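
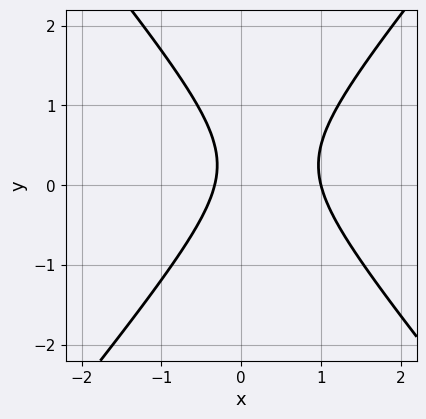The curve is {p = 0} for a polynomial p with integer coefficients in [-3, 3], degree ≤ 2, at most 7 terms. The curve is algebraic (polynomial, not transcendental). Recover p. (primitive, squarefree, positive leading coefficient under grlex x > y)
Degree: no degree-1 curve has this shape, so deg p = 2.
From the visible intercepts: it crosses the x-axis at the gridline x = 1; no y-intercept at any integer in the box.
Together with the visible shape, these determine p as stated.

3*x^2 - 2*y^2 - 2*x + y - 1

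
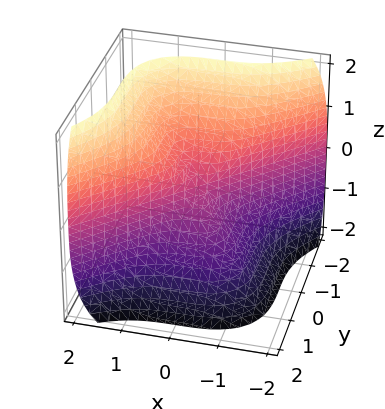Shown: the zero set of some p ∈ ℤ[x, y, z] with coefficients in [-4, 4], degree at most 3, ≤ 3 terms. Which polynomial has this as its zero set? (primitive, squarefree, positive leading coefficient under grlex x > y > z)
2*x^3 - 2*y^3 - z^3

First, degree: no degree-2 surface has this shape, so deg p = 3.
Next, checking where it meets the axes: it crosses the y-axis at the gridline y = 0; it meets the x-axis at x = 0 (among the integer gridlines).
Finally, matching integer coefficients to the picture gives p.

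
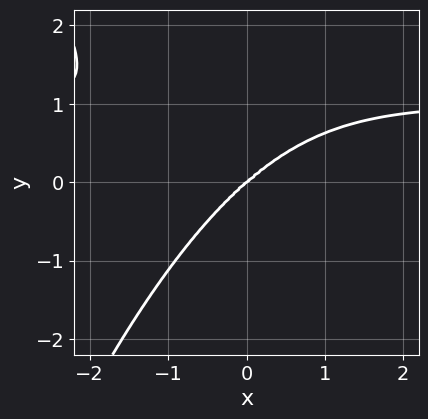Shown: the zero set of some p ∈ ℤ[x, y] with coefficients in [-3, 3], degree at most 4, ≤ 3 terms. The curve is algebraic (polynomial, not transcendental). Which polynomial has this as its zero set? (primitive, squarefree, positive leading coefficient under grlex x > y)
2*x^3*y - 2*x^3 + 3*y^3

First, degree: the shape is more complex than any degree-3 curve, so deg p = 4.
Then, observable constraints: one y-axis crossing is at y = 0; one x-axis crossing is at x = 0.
Finally, matching integer coefficients to the picture gives p.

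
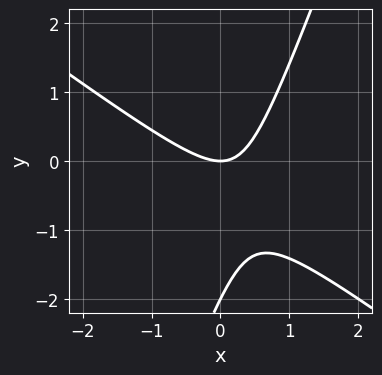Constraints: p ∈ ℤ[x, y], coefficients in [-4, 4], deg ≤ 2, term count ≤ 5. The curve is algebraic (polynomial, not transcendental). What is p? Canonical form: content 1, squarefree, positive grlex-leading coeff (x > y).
2*x^2 + 2*x*y - y^2 - 2*y

1. deg p = 2.
2. From the visible intercepts: it crosses the x-axis at the gridline x = 0; the y-axis gridline crossings are at y ∈ {-2, 0}.
3. Matching integer coefficients to the picture gives p.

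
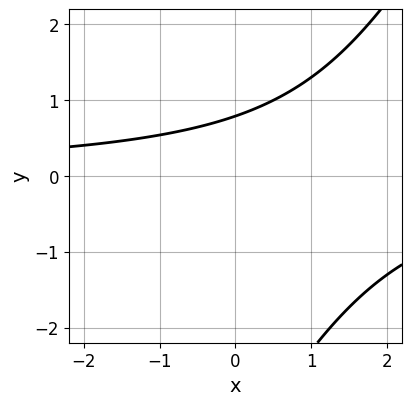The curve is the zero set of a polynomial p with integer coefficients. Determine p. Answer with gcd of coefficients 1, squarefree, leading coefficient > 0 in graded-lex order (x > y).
2*x*y - y^2 - 3*y + 3

1. Degree: no degree-1 curve has this shape, so deg p = 2.
2. Reading off the gridlines: it misses every integer gridline on the x-axis.
3. Assembling these constraints gives the stated polynomial.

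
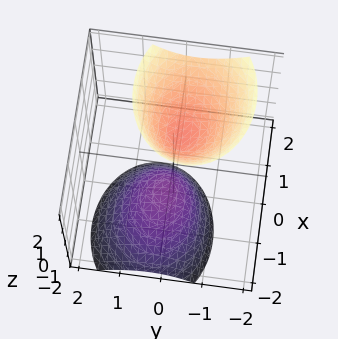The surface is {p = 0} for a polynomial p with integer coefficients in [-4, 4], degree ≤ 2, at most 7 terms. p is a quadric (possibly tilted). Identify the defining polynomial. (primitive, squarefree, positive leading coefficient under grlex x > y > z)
1. I count 2 distinct pieces.
2. Degree: a generic line meets the surface in up to 2 points, so deg p = 2.
3. Against the integer gridlines: the z-axis gridline crossings are at z ∈ {-1, 1}; no x-intercept at any integer in the box; no y-intercept at any integer in the box.
4. Together with the visible shape, these determine p as stated.

2*x^2 - 2*x*z + 3*y^2 + y*z - z^2 + 1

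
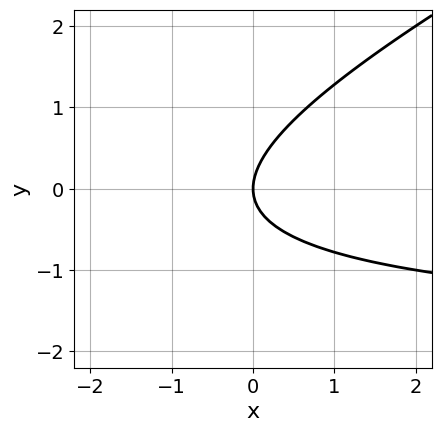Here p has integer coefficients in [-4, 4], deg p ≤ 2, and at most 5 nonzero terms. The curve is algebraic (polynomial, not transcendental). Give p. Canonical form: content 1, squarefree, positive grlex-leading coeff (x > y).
1. Degree: a generic line meets the curve in up to 2 points, so deg p = 2.
2. From the axis intercepts and sections: one y-axis crossing is at y = 0; it meets the x-axis at x = 0 (among the integer gridlines).
3. Together with the visible shape, these determine p as stated.

x*y - 2*y^2 + 2*x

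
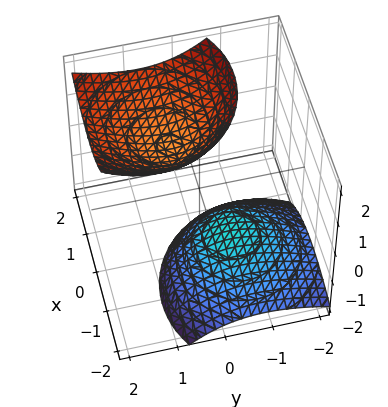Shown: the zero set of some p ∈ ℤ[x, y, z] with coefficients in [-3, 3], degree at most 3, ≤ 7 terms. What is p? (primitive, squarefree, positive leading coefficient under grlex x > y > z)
(a) I count 2 distinct pieces. They look like related sheets of one shape, so recover p as a whole.
(b) The degree is 2 — no degree-1 surface has this shape.
(c) From the axis intercepts and sections: no x-intercept at any integer in the box; the surface avoids every integer y-axis point in the box.
(d) Fitting integer coefficients to these (and the overall shape) gives p.

3*x^2 - 3*x*z + 3*y^2 - 3*y*z - 2*z^2 + 3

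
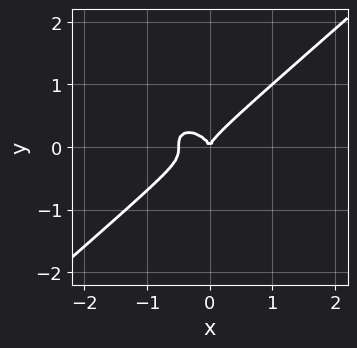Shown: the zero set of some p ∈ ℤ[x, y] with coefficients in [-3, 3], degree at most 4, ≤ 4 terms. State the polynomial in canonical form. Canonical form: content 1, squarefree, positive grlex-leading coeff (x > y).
(a) Degree: a generic line meets the curve in up to 3 points, so deg p = 3.
(b) Reading off the gridlines: it crosses the x-axis at the gridline x = 0; it meets the y-axis at y = 0 (among the integer gridlines).
(c) These observations pin down the coefficients.

2*x^3 - 3*y^3 + x^2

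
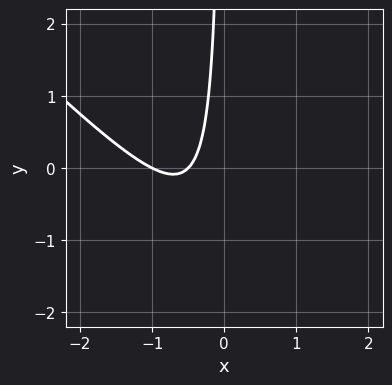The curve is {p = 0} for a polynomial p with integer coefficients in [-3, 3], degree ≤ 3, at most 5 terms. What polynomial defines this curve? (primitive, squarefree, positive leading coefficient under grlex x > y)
2*x^2 + 2*x*y + 3*x + 1

First, the degree is 2 — no degree-1 curve has this shape.
Then, observable constraints: it meets the x-axis at x = -1 (among the integer gridlines); no y-intercept at any integer in the box.
Finally, solving for integer coefficients yields p as stated.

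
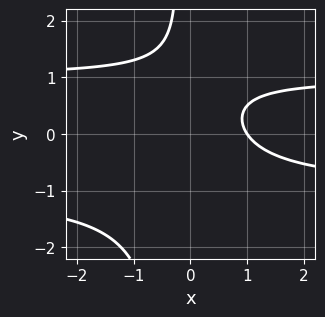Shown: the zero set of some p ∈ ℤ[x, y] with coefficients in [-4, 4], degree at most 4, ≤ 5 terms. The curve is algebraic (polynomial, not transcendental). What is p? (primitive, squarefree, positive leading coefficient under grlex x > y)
3*x*y^2 + y^2 - 3*x - 2*y + 3

1. The degree is 3 — a generic line meets the curve in up to 3 points.
2. Against the integer gridlines: it misses every integer gridline on the y-axis; it crosses the x-axis at the gridline x = 1.
3. Putting this together gives p.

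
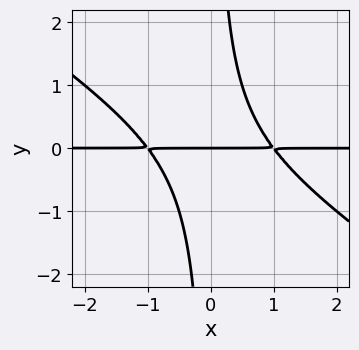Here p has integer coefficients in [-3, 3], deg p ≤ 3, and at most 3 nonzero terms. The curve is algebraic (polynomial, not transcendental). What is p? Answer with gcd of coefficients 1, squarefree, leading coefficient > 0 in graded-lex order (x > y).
2*x^2*y + 3*x*y^2 - 2*y

First, degree: no degree-2 curve has this shape, so deg p = 3.
Next, reading off the gridlines: one y-axis crossing is at y = 0; every point of the x-axis in the box is on the curve.
Finally, solving for integer coefficients yields p as stated.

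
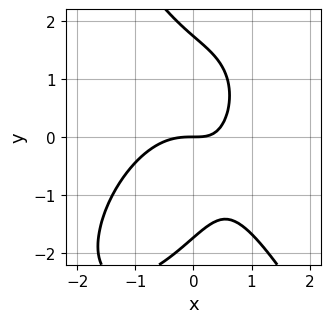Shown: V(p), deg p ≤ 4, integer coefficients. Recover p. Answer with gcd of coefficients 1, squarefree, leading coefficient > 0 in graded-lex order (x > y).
1. Degree: a generic line meets the curve in up to 3 points, so deg p = 3.
2. Checking where it meets the axes: one y-axis crossing is at y = 0; it meets the x-axis at x = 0 (among the integer gridlines).
3. Together with the visible shape, these determine p as stated.

3*x^3 - x^2*y + y^3 + 3*x*y - 3*y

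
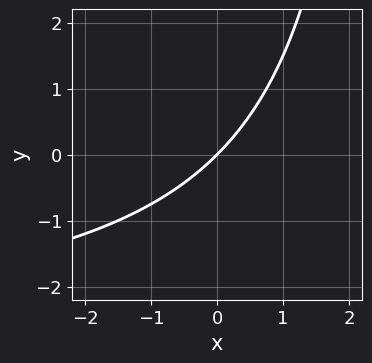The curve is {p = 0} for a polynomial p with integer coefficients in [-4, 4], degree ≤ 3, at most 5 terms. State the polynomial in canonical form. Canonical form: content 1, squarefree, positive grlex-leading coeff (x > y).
First, the degree is 2 — no degree-1 curve has this shape.
Next, observable constraints: it meets the y-axis at y = 0 (among the integer gridlines); it crosses the x-axis at the gridline x = 0.
Finally, solving for integer coefficients yields p as stated.

x*y + 3*x - 3*y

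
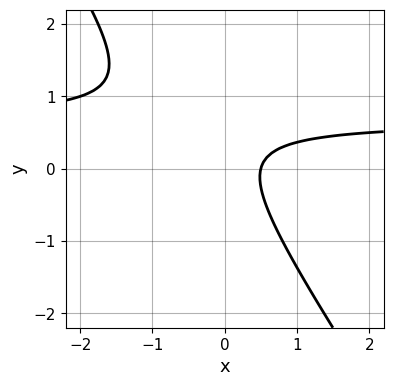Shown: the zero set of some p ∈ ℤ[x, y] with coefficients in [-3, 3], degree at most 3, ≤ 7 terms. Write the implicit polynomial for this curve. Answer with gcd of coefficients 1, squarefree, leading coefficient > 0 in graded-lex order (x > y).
3*x*y + 2*y^2 - 2*x - y + 1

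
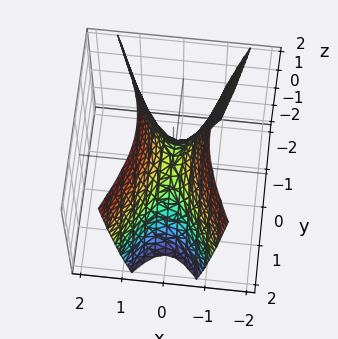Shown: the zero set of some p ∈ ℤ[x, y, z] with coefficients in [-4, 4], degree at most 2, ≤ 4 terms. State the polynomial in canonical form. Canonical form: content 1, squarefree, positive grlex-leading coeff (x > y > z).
3*x^2 - y^2 - z

(a) Degree: a hyperbolic paraboloid; a quadric, so deg p = 2.
(b) Symmetries: the x ↦ −x reflection is a symmetry, so x appears only in even powers; it's symmetric under y → −y, forcing even powers of y.
(c) Checking where it meets the axes: one y-axis crossing is at y = 0; it meets the z-axis at z = 0 (among the integer gridlines); it meets the x-axis at x = 0 (among the integer gridlines).
(d) Matching integer coefficients to the picture gives p.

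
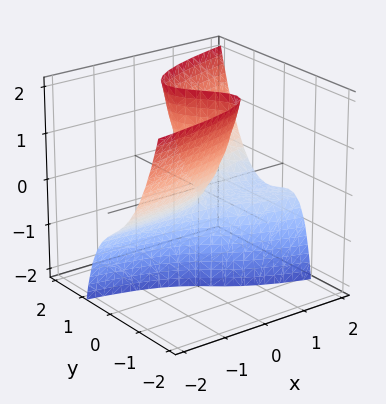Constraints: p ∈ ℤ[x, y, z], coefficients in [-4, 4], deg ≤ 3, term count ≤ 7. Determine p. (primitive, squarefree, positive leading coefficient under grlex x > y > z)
(a) Degree: the shape is more complex than any degree-2 surface, so deg p = 3.
(b) From the axis intercepts and sections: one x-axis crossing is at x = 0; it meets the y-axis at y = 0 (among the integer gridlines); the visible z-axis segment lies entirely on the surface.
(c) These observations pin down the coefficients.

3*y^3 - x*y - 2*x*z - 2*y*z - x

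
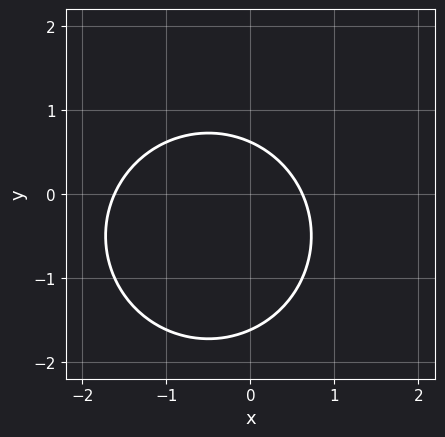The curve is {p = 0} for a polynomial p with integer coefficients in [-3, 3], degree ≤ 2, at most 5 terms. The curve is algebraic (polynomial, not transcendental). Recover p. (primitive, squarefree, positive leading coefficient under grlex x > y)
deg p = 2. The shape is more complex than any degree-1 curve.
The integer polynomial consistent with all of this is the stated p.

x^2 + y^2 + x + y - 1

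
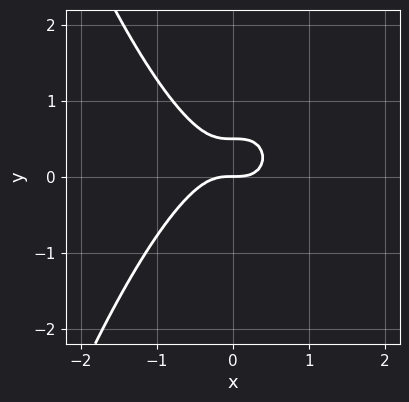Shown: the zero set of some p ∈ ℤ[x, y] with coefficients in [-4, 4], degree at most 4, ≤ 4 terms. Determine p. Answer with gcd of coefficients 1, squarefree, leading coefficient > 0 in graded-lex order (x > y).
2*x^3 + 2*y^2 - y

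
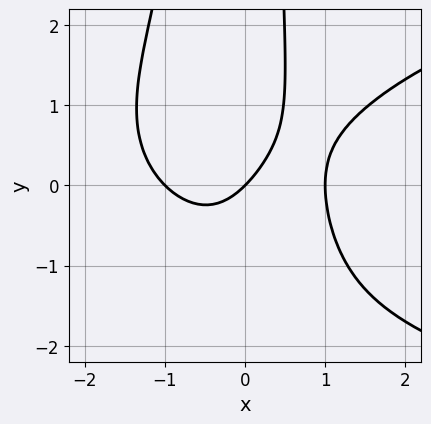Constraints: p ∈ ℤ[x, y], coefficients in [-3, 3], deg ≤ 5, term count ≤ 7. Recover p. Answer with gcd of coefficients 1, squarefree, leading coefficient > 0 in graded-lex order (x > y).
First, the degree is 4 — no degree-3 curve has this shape.
Then, against the integer gridlines: the x-axis gridline crossings are at x ∈ {-1, 0, 1}; it crosses the y-axis at the gridline y = 0.
Finally, the integer polynomial consistent with all of this is the stated p.

2*x^2*y^2 - 3*x^3 + 3*x*y + 3*x - 3*y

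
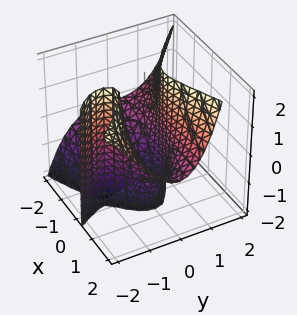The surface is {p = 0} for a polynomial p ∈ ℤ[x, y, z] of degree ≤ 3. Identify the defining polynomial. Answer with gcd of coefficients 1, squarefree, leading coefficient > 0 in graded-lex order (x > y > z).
(a) deg p = 3. A generic line meets the surface in up to 3 points.
(b) Checking where it meets the axes: it misses every integer gridline on the x-axis; it misses every integer gridline on the z-axis; one y-axis crossing is at y = -1.
(c) Assembling these constraints gives the stated polynomial.

x^2*z - x*y^2 - y^3 - 2*y^2 + 1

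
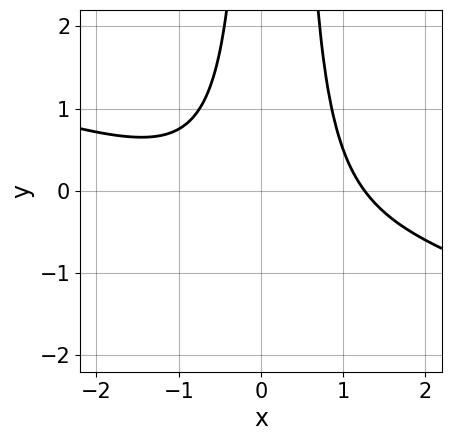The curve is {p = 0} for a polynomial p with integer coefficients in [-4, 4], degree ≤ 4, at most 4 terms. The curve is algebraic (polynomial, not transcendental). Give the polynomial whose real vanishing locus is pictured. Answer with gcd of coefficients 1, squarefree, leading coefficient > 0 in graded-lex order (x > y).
x^3 + 3*x^2*y - x*y - 2

Degree: a generic line meets the curve in up to 3 points, so deg p = 3.
Reading off the gridlines: no y-intercept at any integer in the box.
Assembling these constraints gives the stated polynomial.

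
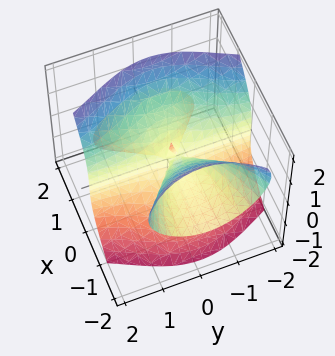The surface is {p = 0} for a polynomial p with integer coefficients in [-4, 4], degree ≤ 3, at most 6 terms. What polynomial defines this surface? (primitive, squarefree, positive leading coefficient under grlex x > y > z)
(a) The degree is 3 — the shape is more complex than any degree-2 surface.
(b) From the visible intercepts: one z-axis crossing is at z = 0; every point of the x-axis in the box is on the surface.
(c) Putting this together gives p. Check: (0, 1, 0) on the y-axis lies on the surface, and p(0, 1, 0) = 0. ✓

3*x^2*z + 3*x*y^2 - 2*z^3 + x*y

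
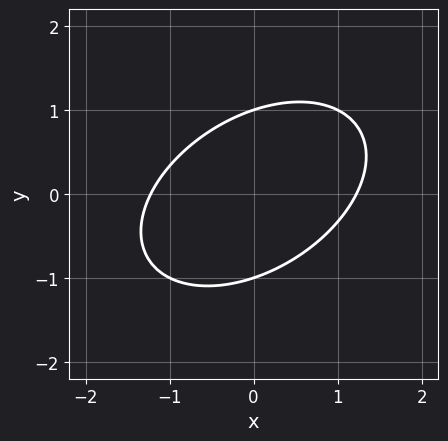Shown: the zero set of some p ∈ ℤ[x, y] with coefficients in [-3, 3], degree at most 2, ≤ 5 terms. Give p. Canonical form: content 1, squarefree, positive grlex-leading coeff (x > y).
(a) deg p = 2. The shape is more complex than any degree-1 curve.
(b) Reading off the gridlines: the y-axis gridline crossings are at y ∈ {-1, 1}.
(c) Assembling these constraints gives the stated polynomial.

2*x^2 - 2*x*y + 3*y^2 - 3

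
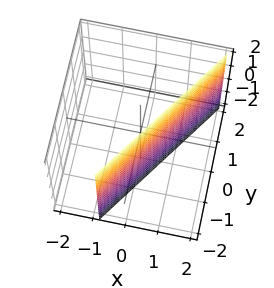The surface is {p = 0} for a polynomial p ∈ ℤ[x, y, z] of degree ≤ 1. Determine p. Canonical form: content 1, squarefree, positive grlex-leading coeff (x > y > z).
3*x - 2*y - 2

(a) The degree is 1 — every cross-section is a straight line — this is a plane.
(b) From the axis intercepts and sections: one y-axis crossing is at y = -1; it misses every integer gridline on the z-axis.
(c) Putting this together gives p.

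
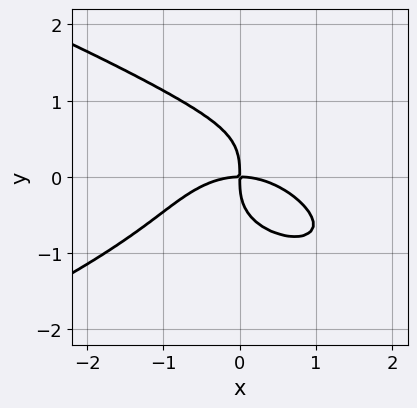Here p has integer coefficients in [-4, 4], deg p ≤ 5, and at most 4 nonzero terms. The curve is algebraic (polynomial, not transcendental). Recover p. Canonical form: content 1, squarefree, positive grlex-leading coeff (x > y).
2*y^4 + x^3 + 2*x*y

(a) The degree is 4 — no degree-3 curve has this shape.
(b) Reading off the gridlines: it meets the y-axis at y = 0 (among the integer gridlines); one x-axis crossing is at x = 0.
(c) Matching integer coefficients to the picture gives p.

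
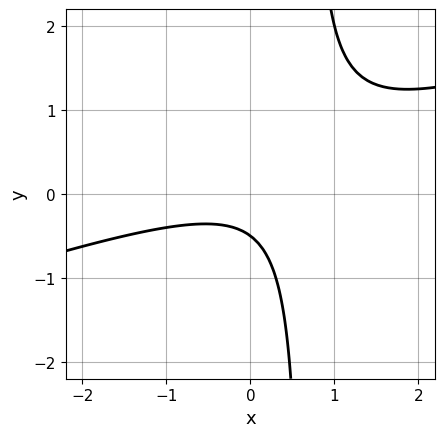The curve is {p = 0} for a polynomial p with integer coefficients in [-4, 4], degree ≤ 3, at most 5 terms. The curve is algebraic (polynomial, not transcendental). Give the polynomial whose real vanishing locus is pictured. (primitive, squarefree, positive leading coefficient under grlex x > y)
(a) Degree: a generic line meets the curve in up to 2 points, so deg p = 2.
(b) Observable constraints: it misses every integer gridline on the x-axis.
(c) Matching integer coefficients to the picture gives p.

x^2 - 3*x*y + 2*y + 1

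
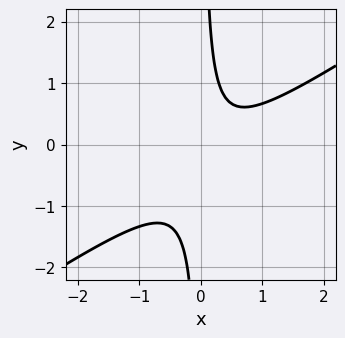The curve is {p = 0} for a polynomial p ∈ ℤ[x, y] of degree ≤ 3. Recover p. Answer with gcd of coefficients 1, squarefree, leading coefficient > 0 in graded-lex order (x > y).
1. deg p = 2. A generic line meets the curve in up to 2 points.
2. From the axis intercepts and sections: it misses every integer gridline on the y-axis; it misses every integer gridline on the x-axis.
3. Assembling these constraints gives the stated polynomial.

2*x^2 - 3*x*y - x + 1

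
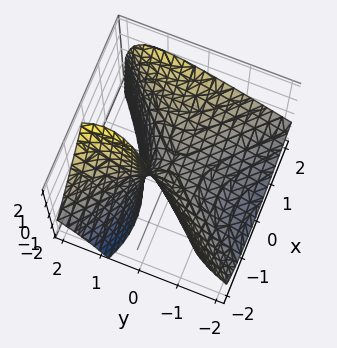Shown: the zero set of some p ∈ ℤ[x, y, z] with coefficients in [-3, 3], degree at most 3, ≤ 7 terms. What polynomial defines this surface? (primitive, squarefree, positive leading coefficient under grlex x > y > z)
2*x^2 - 2*x*z - 2*y^2 + 3*y*z - 3*z

First, deg p = 2. No degree-1 surface has this shape.
Next, observable constraints: it meets the y-axis at y = 0 (among the integer gridlines); it crosses the x-axis at the gridline x = 0.
Finally, these observations pin down the coefficients.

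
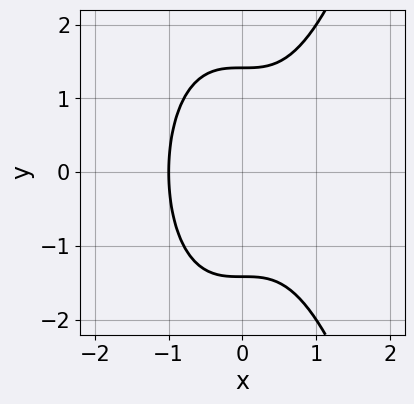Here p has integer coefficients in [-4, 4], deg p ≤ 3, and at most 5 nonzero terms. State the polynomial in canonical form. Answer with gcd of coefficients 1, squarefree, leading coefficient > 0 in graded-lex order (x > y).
(a) The degree is 3 — no degree-2 curve has this shape.
(b) Symmetries: it's symmetric under y → −y, forcing even powers of y.
(c) Against the integer gridlines: one x-axis crossing is at x = -1.
(d) These observations pin down the coefficients.

2*x^3 - y^2 + 2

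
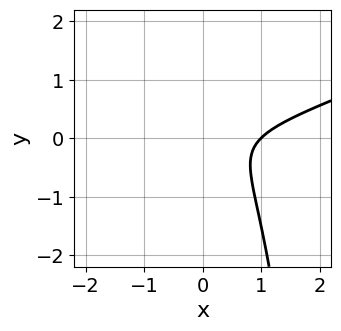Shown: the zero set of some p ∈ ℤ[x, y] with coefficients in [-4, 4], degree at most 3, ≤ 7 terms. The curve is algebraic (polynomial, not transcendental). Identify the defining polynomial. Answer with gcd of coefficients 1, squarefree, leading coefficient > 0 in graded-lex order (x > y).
First, degree: a generic line meets the curve in up to 3 points, so deg p = 3.
Next, reading off the gridlines: the curve avoids every integer y-axis point in the box; it meets the x-axis at x = 1 (among the integer gridlines).
Finally, these observations pin down the coefficients.

x^3 - 3*x^2*y + x*y^2 - 3*y^2 - 1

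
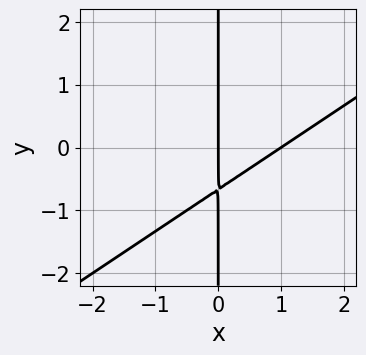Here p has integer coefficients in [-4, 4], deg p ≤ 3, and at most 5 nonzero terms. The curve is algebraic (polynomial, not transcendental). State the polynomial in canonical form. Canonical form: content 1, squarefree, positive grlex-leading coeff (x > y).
2*x^2 - 3*x*y - 2*x

1. The degree is 2 — no degree-1 curve has this shape.
2. From the axis intercepts and sections: the visible y-axis segment lies entirely on the curve; among the integer gridlines, it crosses the x-axis at x ∈ {0, 1}.
3. Putting this together gives p.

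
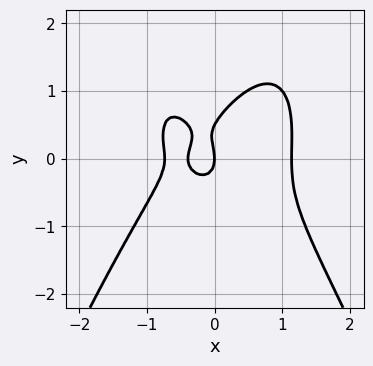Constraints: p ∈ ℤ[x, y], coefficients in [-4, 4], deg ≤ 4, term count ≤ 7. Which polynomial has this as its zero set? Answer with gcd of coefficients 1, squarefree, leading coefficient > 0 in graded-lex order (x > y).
3*x^4 + 2*y^3 - 3*x^2 - y^2 - x

(a) Degree: a generic line meets the curve in up to 4 points, so deg p = 4.
(b) Observable constraints: one x-axis crossing is at x = 0; it meets the y-axis at y = 0 (among the integer gridlines).
(c) Fitting integer coefficients to these (and the overall shape) gives p.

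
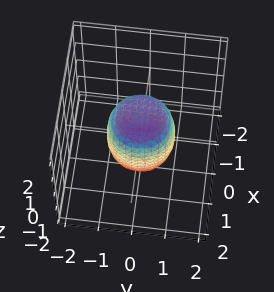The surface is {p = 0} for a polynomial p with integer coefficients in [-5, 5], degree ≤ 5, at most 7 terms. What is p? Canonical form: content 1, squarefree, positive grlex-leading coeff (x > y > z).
2*x^4 + 4*x^2*y^2 + 2*y^4 - x^2 - y^2 + z^2 - 1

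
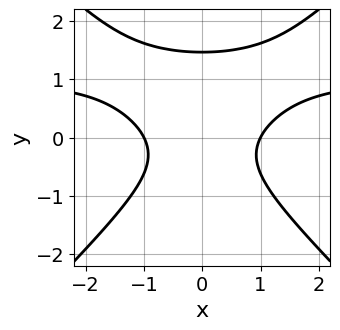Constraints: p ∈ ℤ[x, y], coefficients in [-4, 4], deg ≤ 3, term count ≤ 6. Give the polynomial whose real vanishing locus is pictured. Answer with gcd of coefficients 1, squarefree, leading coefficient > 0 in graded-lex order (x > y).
x^2*y - y^3 - x^2 + y^2 + 1

1. The degree is 3 — a generic line meets the curve in up to 3 points.
2. Symmetries: it's symmetric under x → −x, forcing even powers of x.
3. Observable constraints: among the integer gridlines, it crosses the x-axis at x ∈ {-1, 1}.
4. Matching integer coefficients to the picture gives p.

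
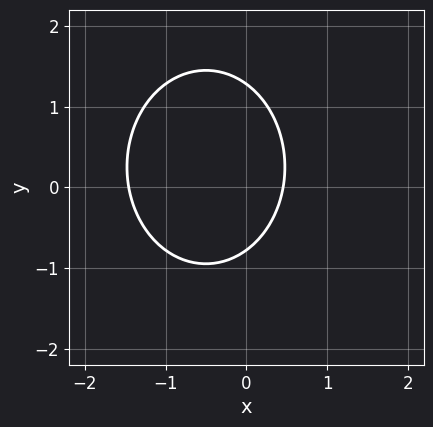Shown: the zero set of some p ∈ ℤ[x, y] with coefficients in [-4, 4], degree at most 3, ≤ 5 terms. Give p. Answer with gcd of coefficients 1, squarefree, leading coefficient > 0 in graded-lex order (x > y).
1. Degree: no degree-1 curve has this shape, so deg p = 2.
2. The integer polynomial consistent with all of this is the stated p.

3*x^2 + 2*y^2 + 3*x - y - 2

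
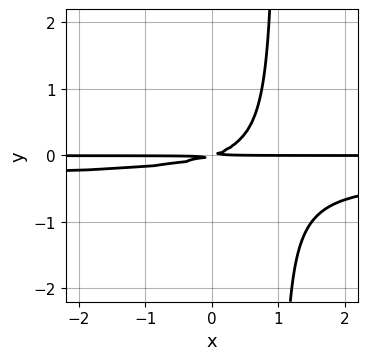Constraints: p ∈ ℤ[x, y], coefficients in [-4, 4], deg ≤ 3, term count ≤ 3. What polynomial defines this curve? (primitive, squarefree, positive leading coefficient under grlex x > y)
Degree: no degree-2 curve has this shape, so deg p = 3.
From the visible intercepts: the visible x-axis segment lies entirely on the curve.
Fitting integer coefficients to these (and the overall shape) gives p.

3*x*y^2 + x*y - 3*y^2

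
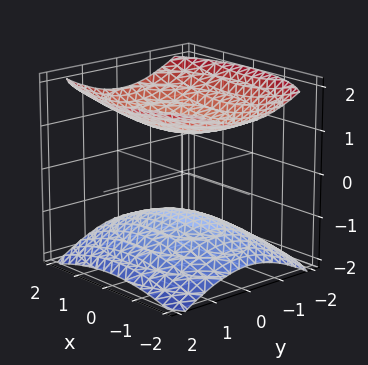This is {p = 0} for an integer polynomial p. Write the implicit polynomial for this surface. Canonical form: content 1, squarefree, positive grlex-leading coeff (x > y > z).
The picture has 2 separate pieces.
deg p = 2.
Symmetries: mirror symmetry z ↦ −z ⇒ only even powers of z; mirror symmetry y ↦ −y ⇒ only even powers of y; the x ↦ −x reflection is a symmetry, so x appears only in even powers.
Checking where it meets the axes: no x-intercept at any integer in the box; the z-axis gridline crossings are at z ∈ {-1, 1}; no y-intercept at any integer in the box.
Solving for integer coefficients yields p as stated.

x^2 + 2*y^2 - 3*z^2 + 3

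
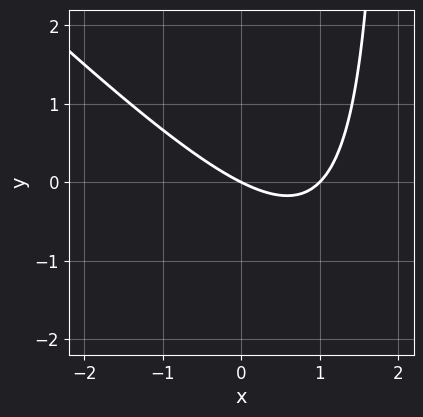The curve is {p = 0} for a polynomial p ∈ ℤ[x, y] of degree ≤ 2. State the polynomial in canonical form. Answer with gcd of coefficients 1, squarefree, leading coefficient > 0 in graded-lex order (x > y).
(a) Degree: a generic line meets the curve in up to 2 points, so deg p = 2.
(b) From the visible intercepts: it meets the y-axis at y = 0 (among the integer gridlines); among the integer gridlines, it crosses the x-axis at x ∈ {0, 1}.
(c) Putting this together gives p.

x^2 + x*y - x - 2*y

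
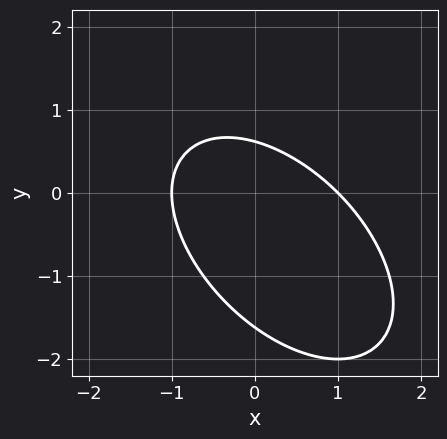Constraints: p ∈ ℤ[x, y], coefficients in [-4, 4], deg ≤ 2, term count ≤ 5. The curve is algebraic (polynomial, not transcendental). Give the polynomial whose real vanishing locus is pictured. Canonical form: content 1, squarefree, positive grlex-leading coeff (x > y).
1. deg p = 2.
2. Observable constraints: among the integer gridlines, it crosses the x-axis at x ∈ {-1, 1}.
3. Together with the visible shape, these determine p as stated.

x^2 + x*y + y^2 + y - 1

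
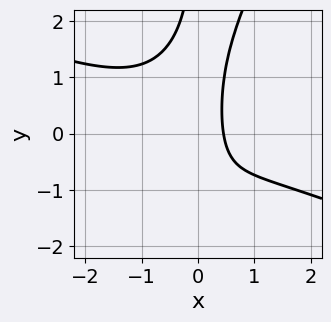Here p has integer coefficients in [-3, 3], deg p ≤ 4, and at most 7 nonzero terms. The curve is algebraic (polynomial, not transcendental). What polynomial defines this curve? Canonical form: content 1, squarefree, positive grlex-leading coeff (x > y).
deg p = 3.
Reading off the gridlines: the curve avoids every integer y-axis point in the box.
These observations pin down the coefficients.

x^3 + 2*x^2*y - x*y^2 + 2*x - 1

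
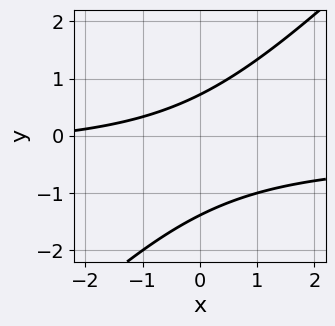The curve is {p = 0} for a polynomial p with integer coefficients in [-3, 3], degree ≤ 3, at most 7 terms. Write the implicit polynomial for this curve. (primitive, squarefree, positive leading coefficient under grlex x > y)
Degree: no degree-1 curve has this shape, so deg p = 2.
Against the integer gridlines: no x-intercept at any integer in the box.
Assembling these constraints gives the stated polynomial.

3*x*y - 3*y^2 + x - 2*y + 3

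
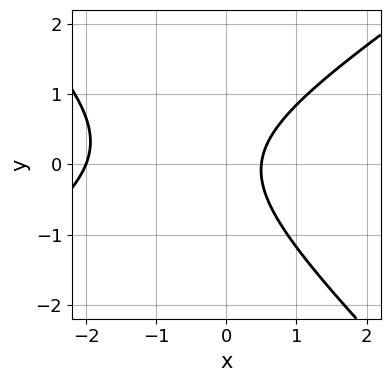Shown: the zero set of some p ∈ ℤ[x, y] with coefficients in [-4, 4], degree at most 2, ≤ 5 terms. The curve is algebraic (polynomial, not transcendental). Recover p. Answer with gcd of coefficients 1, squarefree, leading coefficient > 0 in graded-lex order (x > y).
2*x^2 - x*y - 3*y^2 + 3*x - 2

(a) Degree: the shape is more complex than any degree-1 curve, so deg p = 2.
(b) Against the integer gridlines: one x-axis crossing is at x = -2; no y-intercept at any integer in the box.
(c) Assembling these constraints gives the stated polynomial.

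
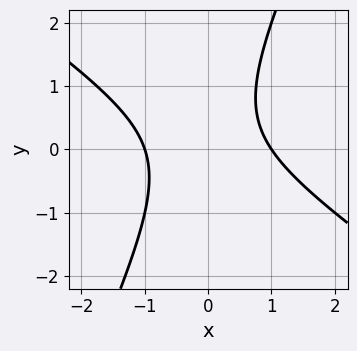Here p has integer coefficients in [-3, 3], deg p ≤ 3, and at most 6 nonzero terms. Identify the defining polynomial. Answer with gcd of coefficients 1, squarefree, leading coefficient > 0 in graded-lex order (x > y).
The degree is 2 — no degree-1 curve has this shape.
Observable constraints: the x-axis gridline crossings are at x ∈ {-1, 1}; it misses every integer gridline on the y-axis.
Assembling these constraints gives the stated polynomial.

3*x^2 + 3*x*y - 2*y^2 + y - 3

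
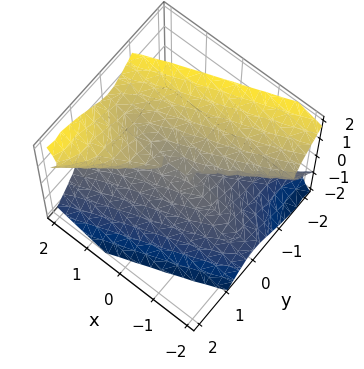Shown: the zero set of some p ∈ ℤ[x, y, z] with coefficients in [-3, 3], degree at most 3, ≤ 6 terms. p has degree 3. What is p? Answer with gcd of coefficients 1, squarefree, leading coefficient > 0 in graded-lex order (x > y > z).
2*x*y^2 + 2*x*z^2 - 3*y^3 + 2*y^2*z - 3*z^3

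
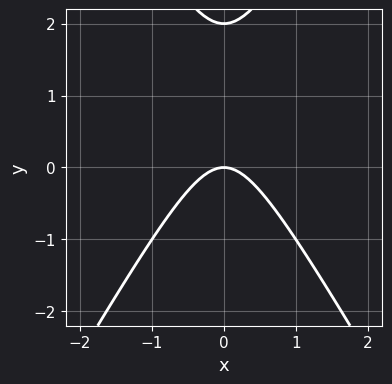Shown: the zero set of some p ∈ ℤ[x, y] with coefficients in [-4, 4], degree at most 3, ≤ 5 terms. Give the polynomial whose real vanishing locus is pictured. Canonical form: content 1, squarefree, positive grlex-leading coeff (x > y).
First, the degree is 2 — the shape is more complex than any degree-1 curve.
Then, symmetries: mirror symmetry x ↦ −x ⇒ only even powers of x.
Next, observable constraints: one x-axis crossing is at x = 0; among the integer gridlines, it crosses the y-axis at y ∈ {0, 2}.
Finally, matching integer coefficients to the picture gives p.

3*x^2 - y^2 + 2*y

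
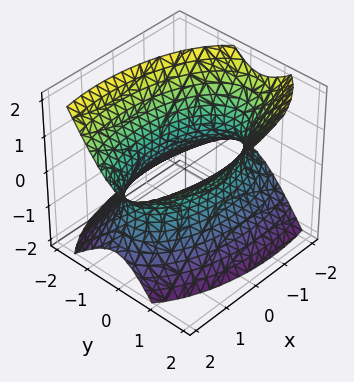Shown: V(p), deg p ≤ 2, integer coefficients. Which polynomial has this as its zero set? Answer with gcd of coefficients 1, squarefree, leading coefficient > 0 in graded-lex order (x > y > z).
x^2 - x*z + 3*y^2 - y*z - 2*z^2 - 3

First, the degree is 2 — no degree-1 surface has this shape.
Next, reading off the gridlines: it misses every integer gridline on the z-axis; among the integer gridlines, it crosses the y-axis at y ∈ {-1, 1}.
Finally, putting this together gives p.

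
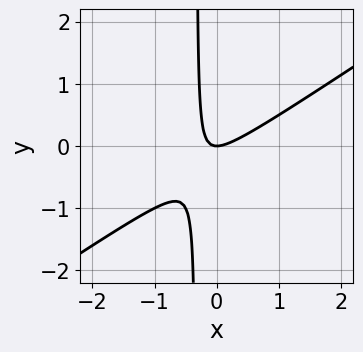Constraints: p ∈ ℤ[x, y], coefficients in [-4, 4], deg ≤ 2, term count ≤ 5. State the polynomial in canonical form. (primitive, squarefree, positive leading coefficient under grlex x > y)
deg p = 2. No degree-1 curve has this shape.
Checking where it meets the axes: it meets the x-axis at x = 0 (among the integer gridlines); one y-axis crossing is at y = 0.
These observations pin down the coefficients.

2*x^2 - 3*x*y - y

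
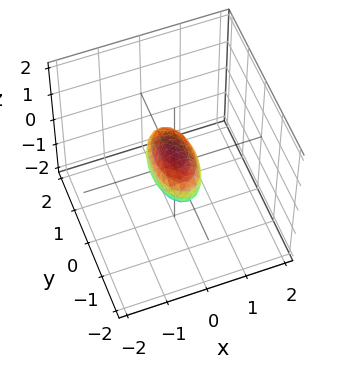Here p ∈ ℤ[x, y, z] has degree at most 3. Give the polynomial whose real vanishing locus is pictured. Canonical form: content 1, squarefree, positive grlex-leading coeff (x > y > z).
3*x^2 + y^2 + 2*z^2 - 1

Degree: a closed, bounded, convex surface; a quadric, so deg p = 2.
Symmetries: the y ↦ −y reflection is a symmetry, so y appears only in even powers; the z ↦ −z reflection is a symmetry, so z appears only in even powers; mirror symmetry x ↦ −x ⇒ only even powers of x.
Checking where it meets the axes: the y-axis gridline crossings are at y ∈ {-1, 1}.
The integer polynomial consistent with all of this is the stated p.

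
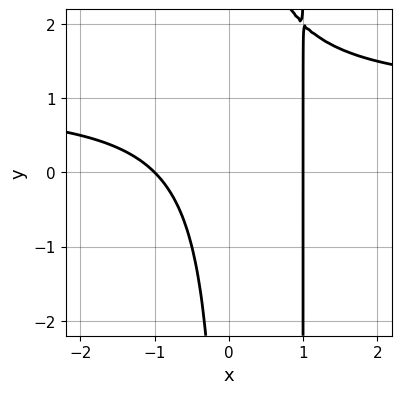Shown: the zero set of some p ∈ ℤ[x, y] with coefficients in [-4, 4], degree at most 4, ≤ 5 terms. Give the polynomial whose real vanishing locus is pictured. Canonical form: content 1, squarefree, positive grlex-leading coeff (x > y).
x^2*y - x^2 - x*y + 1

(a) The degree is 3 — the shape is more complex than any degree-2 curve.
(b) From the axis intercepts and sections: among the integer gridlines, it crosses the x-axis at x ∈ {-1, 1}; the curve avoids every integer y-axis point in the box.
(c) Matching integer coefficients to the picture gives p.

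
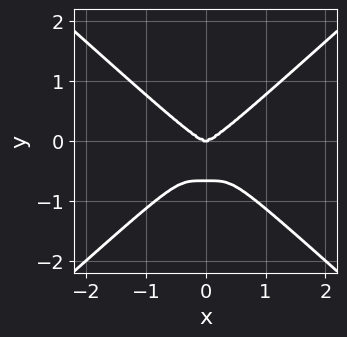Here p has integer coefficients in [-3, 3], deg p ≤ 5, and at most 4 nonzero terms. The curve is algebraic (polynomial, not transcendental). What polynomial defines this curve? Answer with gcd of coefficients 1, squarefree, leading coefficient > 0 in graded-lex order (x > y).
deg p = 4. A generic line meets the curve in up to 4 points.
Symmetries: the x ↦ −x reflection is a symmetry, so x appears only in even powers.
Against the integer gridlines: one x-axis crossing is at x = 0; it meets the y-axis at y = 0 (among the integer gridlines).
The integer polynomial consistent with all of this is the stated p.

2*x^4 - 3*y^4 - 2*y^3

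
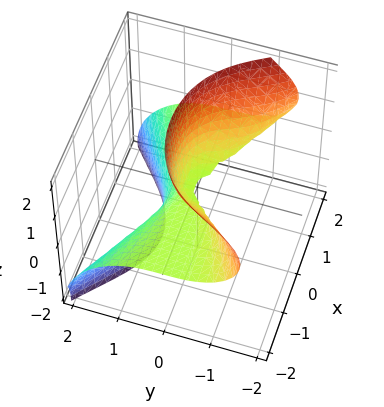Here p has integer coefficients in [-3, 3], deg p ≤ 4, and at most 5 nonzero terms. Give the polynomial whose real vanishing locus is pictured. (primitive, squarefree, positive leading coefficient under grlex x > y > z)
2*x^2*z + 2*y^3 + 2*y^2*z + 3*y*z^2 - 2*z^2

1. The degree is 3 — the shape is more complex than any degree-2 surface.
2. From the axis intercepts and sections: the visible x-axis segment lies entirely on the surface; it crosses the z-axis at the gridline z = 0; one y-axis crossing is at y = 0.
3. These observations pin down the coefficients.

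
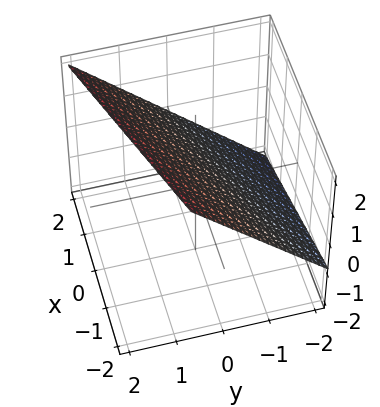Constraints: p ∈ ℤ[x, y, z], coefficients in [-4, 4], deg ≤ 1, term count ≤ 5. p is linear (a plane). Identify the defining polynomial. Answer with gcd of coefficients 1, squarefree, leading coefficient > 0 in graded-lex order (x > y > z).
x - 3*y + 3*z - 2

Degree: the surface is flat (a plane), so deg p = 1.
Against the integer gridlines: it meets the x-axis at x = 2 (among the integer gridlines).
Matching integer coefficients to the picture gives p.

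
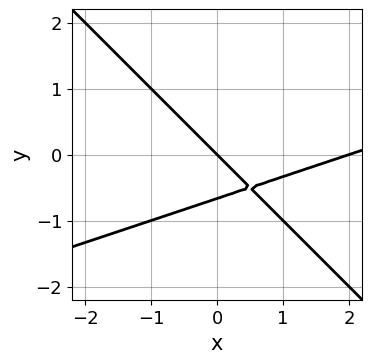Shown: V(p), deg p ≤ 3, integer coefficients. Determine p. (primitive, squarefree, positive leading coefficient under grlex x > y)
x^2 - 2*x*y - 3*y^2 - 2*x - 2*y

(a) deg p = 2.
(b) From the axis intercepts and sections: it crosses the y-axis at the gridline y = 0; among the integer gridlines, it crosses the x-axis at x ∈ {0, 2}.
(c) Assembling these constraints gives the stated polynomial.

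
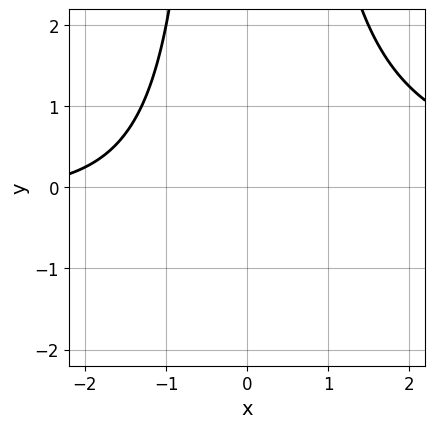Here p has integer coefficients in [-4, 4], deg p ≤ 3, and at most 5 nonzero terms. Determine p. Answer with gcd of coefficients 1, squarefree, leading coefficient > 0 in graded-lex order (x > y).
x^2*y - x - 3

deg p = 3. The shape is more complex than any degree-2 curve.
From the axis intercepts and sections: the curve avoids every integer x-axis point in the box; the curve avoids every integer y-axis point in the box.
Putting this together gives p.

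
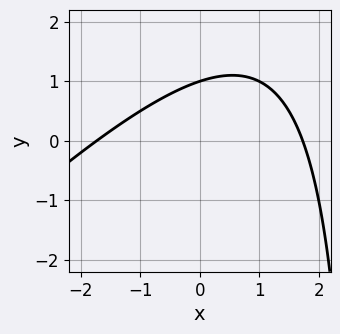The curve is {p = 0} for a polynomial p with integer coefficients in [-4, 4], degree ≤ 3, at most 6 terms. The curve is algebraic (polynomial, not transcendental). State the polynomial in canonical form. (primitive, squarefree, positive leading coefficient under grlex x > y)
deg p = 2. No degree-1 curve has this shape.
Observable constraints: one y-axis crossing is at y = 1.
Fitting integer coefficients to these (and the overall shape) gives p.

x^2 - x*y + 3*y - 3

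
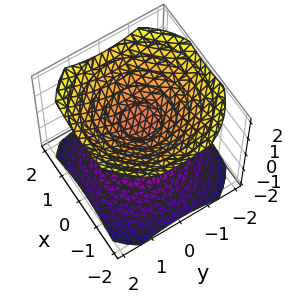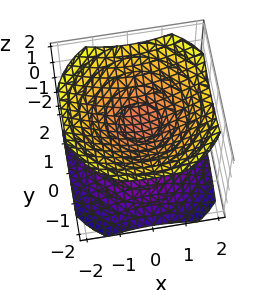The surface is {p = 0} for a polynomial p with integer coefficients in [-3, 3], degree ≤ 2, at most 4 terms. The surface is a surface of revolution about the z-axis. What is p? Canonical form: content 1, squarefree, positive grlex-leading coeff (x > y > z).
I count 2 distinct pieces.
deg p = 2.
Symmetry: the surface is invariant under rotation about z: p = q(x² + y², z).
Checking where it meets the axes: the surface avoids every integer y-axis point in the box; no x-intercept at any integer in the box; a circular section at z = 1 has radius exactly 1.
Solving for integer coefficients yields p as stated.

2*x^2 + 2*y^2 - 3*z^2 + 1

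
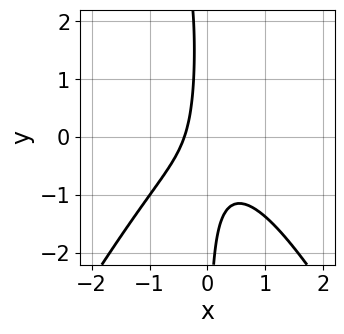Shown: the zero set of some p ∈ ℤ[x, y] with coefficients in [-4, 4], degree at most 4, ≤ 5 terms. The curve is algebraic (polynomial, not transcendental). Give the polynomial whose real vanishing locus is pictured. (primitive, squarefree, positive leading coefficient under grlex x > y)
First, deg p = 3.
Next, observable constraints: the curve avoids every integer y-axis point in the box.
Finally, together with the visible shape, these determine p as stated.

3*x^3 - x*y^2 + 3*x*y + 2*x + 1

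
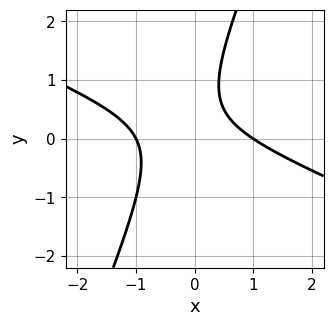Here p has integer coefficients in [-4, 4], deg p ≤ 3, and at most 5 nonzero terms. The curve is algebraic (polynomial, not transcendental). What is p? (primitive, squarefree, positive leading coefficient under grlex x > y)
x^2 + 2*x*y - y^2 + y - 1

deg p = 2. The shape is more complex than any degree-1 curve.
From the visible intercepts: no y-intercept at any integer in the box; the x-axis gridline crossings are at x ∈ {-1, 1}.
Fitting integer coefficients to these (and the overall shape) gives p.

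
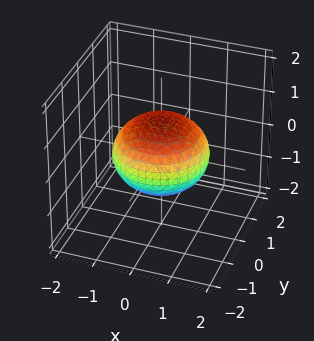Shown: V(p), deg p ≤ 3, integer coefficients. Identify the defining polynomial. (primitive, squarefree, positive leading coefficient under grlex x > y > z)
Degree: the shape is more complex than any degree-1 surface, so deg p = 2.
Symmetries: rotational symmetry about the z-axis ⇒ p depends on x, y only through x² + y².
Checking where it meets the axes: a circular section at z = 0 has radius between 1 and 2; the z-axis gridline crossings are at z ∈ {-1, 1}.
Fitting integer coefficients to these (and the overall shape) gives p.

2*x^2 + 2*y^2 + 3*z^2 - 3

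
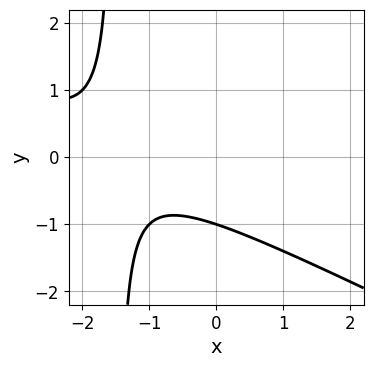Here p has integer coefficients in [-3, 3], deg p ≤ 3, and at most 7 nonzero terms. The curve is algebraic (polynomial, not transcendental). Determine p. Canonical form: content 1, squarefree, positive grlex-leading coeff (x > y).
x^2 + 2*x*y + 3*x + 3*y + 3

The degree is 2 — no degree-1 curve has this shape.
Checking where it meets the axes: no x-intercept at any integer in the box; one y-axis crossing is at y = -1.
These observations pin down the coefficients.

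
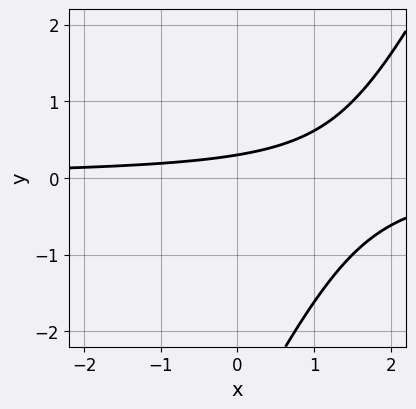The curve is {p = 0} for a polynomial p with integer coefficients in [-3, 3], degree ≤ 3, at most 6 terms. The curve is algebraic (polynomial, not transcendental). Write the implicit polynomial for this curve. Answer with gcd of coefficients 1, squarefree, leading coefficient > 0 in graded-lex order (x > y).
(a) Degree: a generic line meets the curve in up to 2 points, so deg p = 2.
(b) Checking where it meets the axes: no x-intercept at any integer in the box.
(c) Together with the visible shape, these determine p as stated.

2*x*y - y^2 - 3*y + 1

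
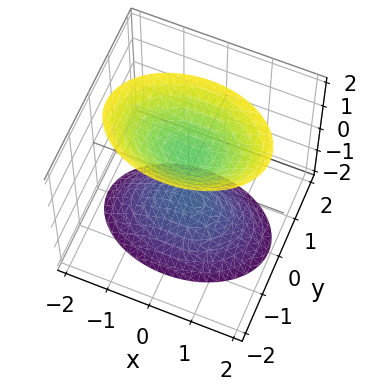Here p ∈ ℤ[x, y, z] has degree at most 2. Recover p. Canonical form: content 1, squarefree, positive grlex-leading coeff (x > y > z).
(a) There are 2 components. They look like related sheets of one shape, so recover p as a whole.
(b) Degree: two separate bowl-shaped sheets opening away from each other; a quadric, so deg p = 2.
(c) Symmetries: the x ↦ −x reflection is a symmetry, so x appears only in even powers; mirror symmetry y ↦ −y ⇒ only even powers of y; the z ↦ −z reflection is a symmetry, so z appears only in even powers.
(d) Against the integer gridlines: it misses every integer gridline on the x-axis; the z-axis gridline crossings are at z ∈ {-1, 1}.
(e) The integer polynomial consistent with all of this is the stated p.

x^2 + 2*y^2 - z^2 + 1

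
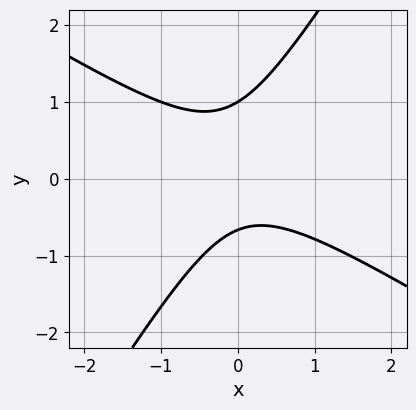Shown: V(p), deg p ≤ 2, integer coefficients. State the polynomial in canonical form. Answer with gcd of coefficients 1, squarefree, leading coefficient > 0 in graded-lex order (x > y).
3*x^2 + 3*x*y - 3*y^2 + y + 2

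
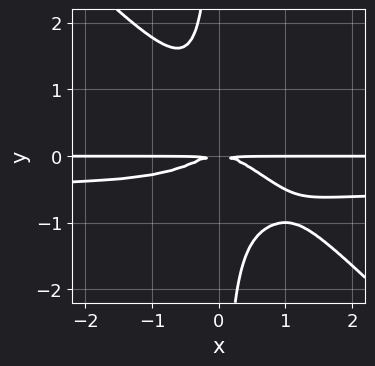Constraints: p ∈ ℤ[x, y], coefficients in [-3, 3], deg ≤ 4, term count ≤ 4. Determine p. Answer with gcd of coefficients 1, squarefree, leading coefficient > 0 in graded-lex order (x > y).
First, the degree is 4 — no degree-3 curve has this shape.
Then, from the axis intercepts and sections: the visible x-axis segment lies entirely on the curve.
Finally, solving for integer coefficients yields p as stated.

2*x^2*y^2 + 2*x*y^3 + x^2*y + y^2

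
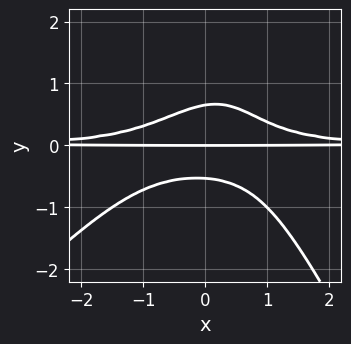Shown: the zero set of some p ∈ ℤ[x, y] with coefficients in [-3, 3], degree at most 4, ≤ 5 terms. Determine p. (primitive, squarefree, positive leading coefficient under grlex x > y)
2*x^2*y^2 - x*y^3 - y^4 + 3*y^3 - y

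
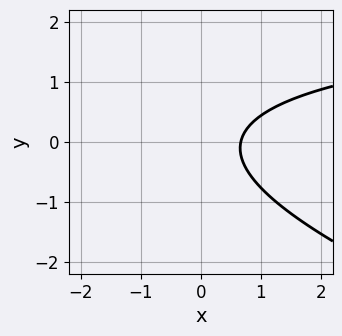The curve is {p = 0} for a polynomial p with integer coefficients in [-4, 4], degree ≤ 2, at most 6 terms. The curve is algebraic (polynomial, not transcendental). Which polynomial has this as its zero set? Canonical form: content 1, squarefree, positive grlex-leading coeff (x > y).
deg p = 2.
Reading off the gridlines: no y-intercept at any integer in the box.
Putting this together gives p.

x*y + 3*y^2 - 3*x + 2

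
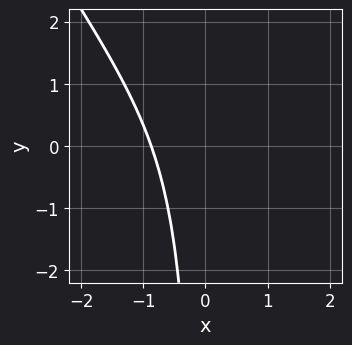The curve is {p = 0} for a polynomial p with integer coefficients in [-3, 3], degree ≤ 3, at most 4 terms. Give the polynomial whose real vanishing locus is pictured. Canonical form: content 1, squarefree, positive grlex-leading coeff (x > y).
First, the degree is 3 — no degree-2 curve has this shape.
Next, from the axis intercepts and sections: it misses every integer gridline on the y-axis.
Finally, matching integer coefficients to the picture gives p.

3*x^3 + 2*x^2*y - x*y + 2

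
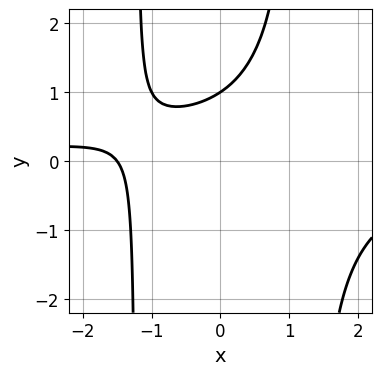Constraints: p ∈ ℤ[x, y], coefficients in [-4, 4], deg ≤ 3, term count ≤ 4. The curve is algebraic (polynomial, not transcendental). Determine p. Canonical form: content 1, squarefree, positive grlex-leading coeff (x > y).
2*x^2*y + 2*x - 3*y + 3

deg p = 3. No degree-2 curve has this shape.
Checking where it meets the axes: one y-axis crossing is at y = 1.
Putting this together gives p.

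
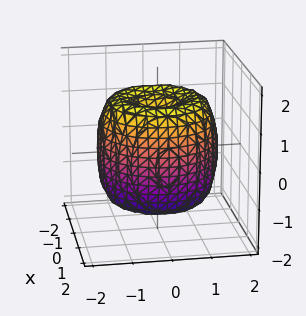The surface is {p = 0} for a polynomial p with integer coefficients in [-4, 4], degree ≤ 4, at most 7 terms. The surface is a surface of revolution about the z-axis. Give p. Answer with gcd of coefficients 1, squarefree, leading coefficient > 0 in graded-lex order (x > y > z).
x^4 + 2*x^2*y^2 + y^4 - 2*x^2 - 2*y^2 + z^2 - 1

First, deg p = 4.
Next, symmetry: the z-axis is an axis of rotation, so x and y enter only as x² + y².
Then, against the integer gridlines: among the integer gridlines, it crosses the z-axis at z ∈ {-1, 1}; a circular section at z = 0 has radius between 1 and 2.
Finally, together with the visible shape, these determine p as stated.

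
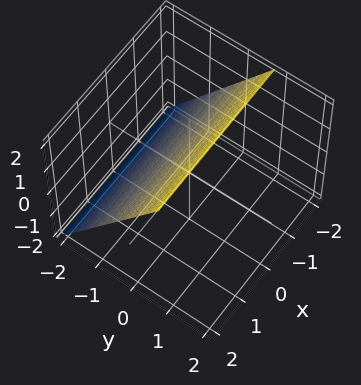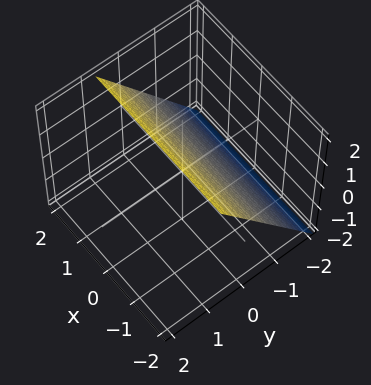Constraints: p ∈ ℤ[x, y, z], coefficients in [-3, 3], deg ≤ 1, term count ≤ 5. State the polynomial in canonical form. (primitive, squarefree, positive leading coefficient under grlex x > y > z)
First, the degree is 1 — the surface is flat (a plane).
Then, from the visible intercepts: it misses every integer gridline on the x-axis; it crosses the z-axis at the gridline z = 1.
Finally, together with the visible shape, these determine p as stated.

3*y - 2*z + 2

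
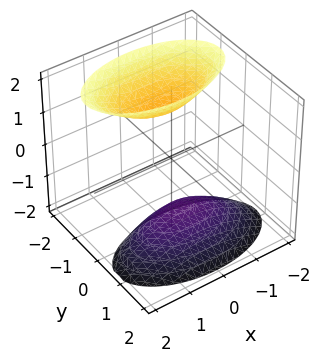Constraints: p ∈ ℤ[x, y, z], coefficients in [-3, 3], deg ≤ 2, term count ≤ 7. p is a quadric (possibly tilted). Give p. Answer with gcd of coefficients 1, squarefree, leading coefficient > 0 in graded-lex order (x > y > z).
x^2 + 3*y^2 + 2*y*z - z^2 + 2

1. The picture has 2 separate pieces.
2. Degree: the shape is more complex than any degree-1 surface, so deg p = 2.
3. Against the integer gridlines: no y-intercept at any integer in the box; no x-intercept at any integer in the box.
4. The integer polynomial consistent with all of this is the stated p.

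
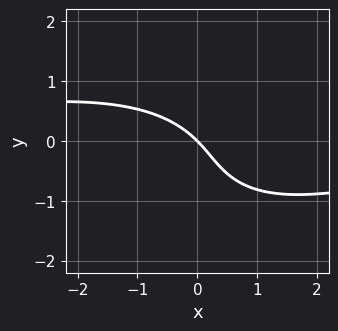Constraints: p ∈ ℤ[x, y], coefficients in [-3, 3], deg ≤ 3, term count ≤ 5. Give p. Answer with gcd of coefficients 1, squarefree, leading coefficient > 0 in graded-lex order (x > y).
x^2*y + 2*y^3 + 2*y^2 + 3*x + 3*y

Degree: a generic line meets the curve in up to 3 points, so deg p = 3.
Checking where it meets the axes: one x-axis crossing is at x = 0; it meets the y-axis at y = 0 (among the integer gridlines).
Assembling these constraints gives the stated polynomial.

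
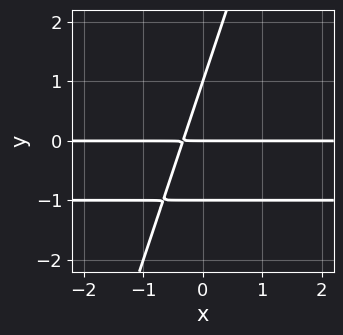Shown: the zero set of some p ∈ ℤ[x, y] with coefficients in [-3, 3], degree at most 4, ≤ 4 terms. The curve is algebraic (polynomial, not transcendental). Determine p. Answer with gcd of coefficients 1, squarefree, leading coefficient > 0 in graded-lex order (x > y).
(a) The degree is 3 — the shape is more complex than any degree-2 curve.
(b) Against the integer gridlines: among the integer gridlines, it crosses the y-axis at y ∈ {-1, 0, 1}; every point of the x-axis in the box is on the curve.
(c) Assembling these constraints gives the stated polynomial.

3*x*y^2 - y^3 + 3*x*y + y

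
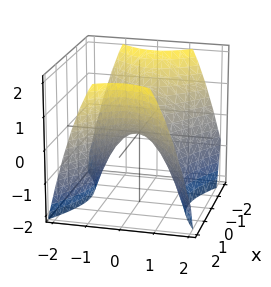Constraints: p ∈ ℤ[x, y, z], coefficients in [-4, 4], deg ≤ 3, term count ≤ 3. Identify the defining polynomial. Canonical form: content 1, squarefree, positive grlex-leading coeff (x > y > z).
2*x^2 - 3*y^2 - 3*z

Degree: a saddle surface; a quadric, so deg p = 2.
Symmetries: mirror symmetry y ↦ −y ⇒ only even powers of y; mirror symmetry x ↦ −x ⇒ only even powers of x.
Observable constraints: one x-axis crossing is at x = 0; it meets the z-axis at z = 0 (among the integer gridlines); one y-axis crossing is at y = 0.
The integer polynomial consistent with all of this is the stated p.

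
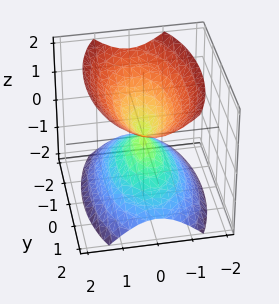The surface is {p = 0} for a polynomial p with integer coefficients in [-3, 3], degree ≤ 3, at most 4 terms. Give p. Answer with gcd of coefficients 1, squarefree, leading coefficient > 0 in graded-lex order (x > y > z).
3*x^2 + y^2 - 2*z^2

First, the picture has 2 separate pieces.
Next, deg p = 2.
Next, symmetries: it's symmetric under x → −x, forcing even powers of x; the z ↦ −z reflection is a symmetry, so z appears only in even powers; it's symmetric under y → −y, forcing even powers of y.
Next, checking where it meets the axes: it meets the y-axis at y = 0 (among the integer gridlines); it meets the x-axis at x = 0 (among the integer gridlines).
Finally, fitting integer coefficients to these (and the overall shape) gives p.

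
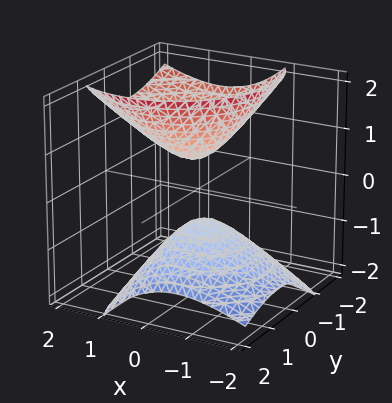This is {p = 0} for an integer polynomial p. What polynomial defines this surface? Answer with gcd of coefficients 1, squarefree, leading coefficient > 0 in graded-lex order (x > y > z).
(a) The picture has 2 separate pieces.
(b) The degree is 2 — a generic line meets the surface in up to 2 points.
(c) From the axis intercepts and sections: it misses every integer gridline on the x-axis; it misses every integer gridline on the y-axis.
(d) Fitting integer coefficients to these (and the overall shape) gives p.

3*x^2 - 3*x*z + 3*y^2 + 3*y*z - 2*z^2 + 1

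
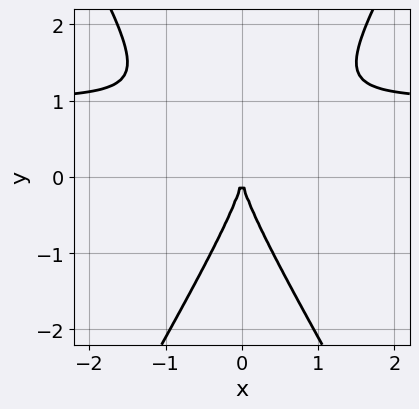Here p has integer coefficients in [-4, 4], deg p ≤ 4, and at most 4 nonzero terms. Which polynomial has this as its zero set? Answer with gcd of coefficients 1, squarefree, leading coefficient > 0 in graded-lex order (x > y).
3*x^2*y - y^3 - 3*x^2

Degree: a generic line meets the curve in up to 3 points, so deg p = 3.
Symmetries: mirror symmetry x ↦ −x ⇒ only even powers of x.
From the axis intercepts and sections: one y-axis crossing is at y = 0; it crosses the x-axis at the gridline x = 0.
Together with the visible shape, these determine p as stated.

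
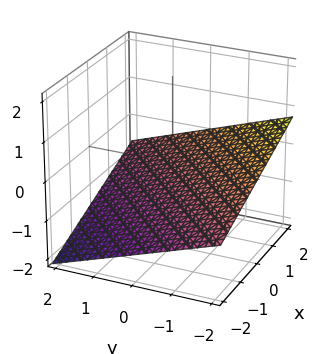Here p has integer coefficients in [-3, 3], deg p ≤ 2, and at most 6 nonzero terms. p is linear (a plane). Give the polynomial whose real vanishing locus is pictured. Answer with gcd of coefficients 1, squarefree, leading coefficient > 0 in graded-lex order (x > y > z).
x - y - 3*z - 2

The degree is 1 — every cross-section is a straight line — this is a plane.
From the visible intercepts: it meets the y-axis at y = -2 (among the integer gridlines); it meets the x-axis at x = 2 (among the integer gridlines).
Solving for integer coefficients yields p as stated.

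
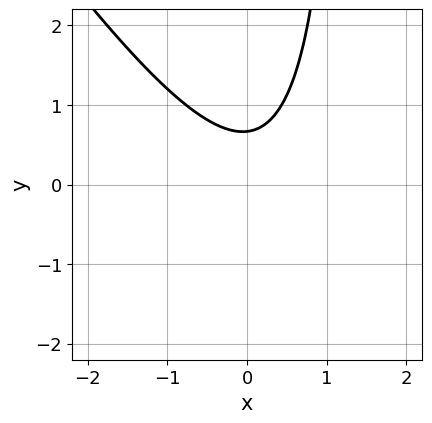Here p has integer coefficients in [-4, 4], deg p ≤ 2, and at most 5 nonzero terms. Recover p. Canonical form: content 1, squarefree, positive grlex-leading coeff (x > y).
3*x^2 + 2*x*y - x - 3*y + 2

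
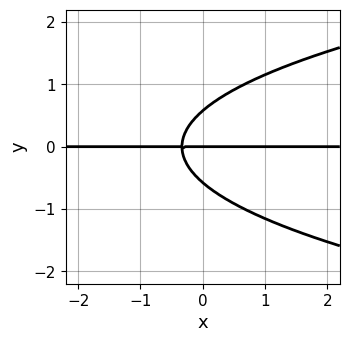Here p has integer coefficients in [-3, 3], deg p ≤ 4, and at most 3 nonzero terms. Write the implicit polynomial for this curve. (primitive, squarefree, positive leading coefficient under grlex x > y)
3*y^3 - 3*x*y - y

Degree: no degree-2 curve has this shape, so deg p = 3.
From the axis intercepts and sections: it crosses the y-axis at the gridline y = 0; the visible x-axis segment lies entirely on the curve.
Fitting integer coefficients to these (and the overall shape) gives p.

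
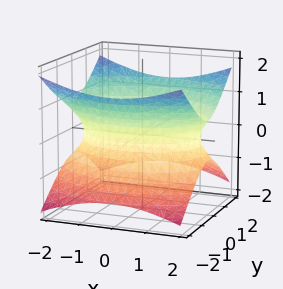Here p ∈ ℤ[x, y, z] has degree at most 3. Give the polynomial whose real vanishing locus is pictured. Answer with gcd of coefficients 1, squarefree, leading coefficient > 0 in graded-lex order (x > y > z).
1. The degree is 2 — one connected sheet with a waist; a quadric.
2. Symmetries: the z ↦ −z reflection is a symmetry, so z appears only in even powers; mirror symmetry x ↦ −x ⇒ only even powers of x; it's symmetric under y → −y, forcing even powers of y.
3. Against the integer gridlines: the surface avoids every integer z-axis point in the box.
4. Putting this together gives p.

x^2 + 2*y^2 - 3*z^2 - 3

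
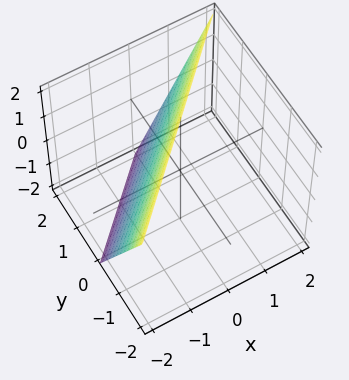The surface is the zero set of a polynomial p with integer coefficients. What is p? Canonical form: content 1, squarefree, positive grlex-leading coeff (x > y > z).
First, degree: every cross-section is a straight line — this is a plane, so deg p = 1.
Then, from the axis intercepts and sections: it meets the z-axis at z = 2 (among the integer gridlines); it meets the x-axis at x = -1 (among the integer gridlines); it crosses the y-axis at the gridline y = 1.
Finally, assembling these constraints gives the stated polynomial.

2*x - 2*y - z + 2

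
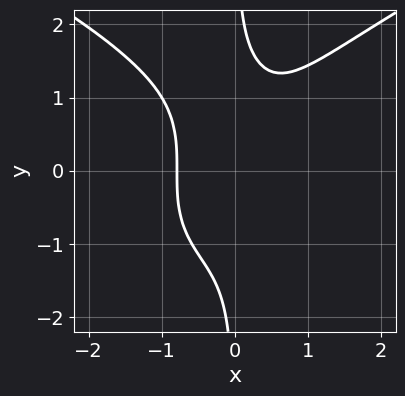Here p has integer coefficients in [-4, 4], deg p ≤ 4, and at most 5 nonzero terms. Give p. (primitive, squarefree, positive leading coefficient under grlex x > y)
deg p = 4. No degree-3 curve has this shape.
From the axis intercepts and sections: it misses every integer gridline on the y-axis.
Matching integer coefficients to the picture gives p.

x*y^3 - 2*x^3 - 1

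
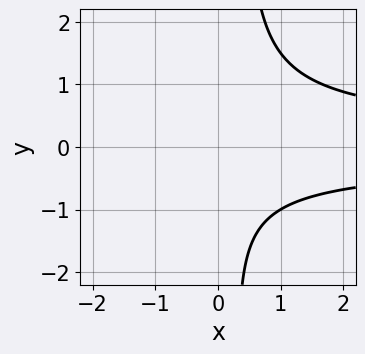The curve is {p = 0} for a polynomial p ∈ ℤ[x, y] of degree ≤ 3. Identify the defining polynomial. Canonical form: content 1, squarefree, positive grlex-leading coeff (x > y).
3*x*y^2 - y^2 - y - 3

1. deg p = 3. A generic line meets the curve in up to 3 points.
2. Observable constraints: it misses every integer gridline on the x-axis; the curve avoids every integer y-axis point in the box.
3. Assembling these constraints gives the stated polynomial.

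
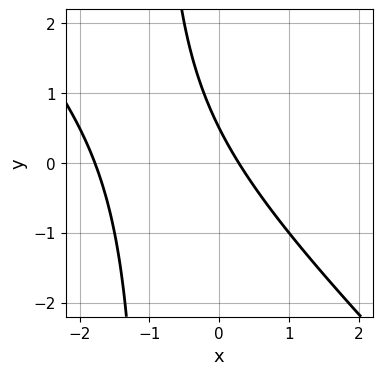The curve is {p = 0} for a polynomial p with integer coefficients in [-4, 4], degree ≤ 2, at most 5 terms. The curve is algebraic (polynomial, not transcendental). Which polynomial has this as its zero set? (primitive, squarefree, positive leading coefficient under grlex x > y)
The degree is 2 — no degree-1 curve has this shape.
The integer polynomial consistent with all of this is the stated p.

2*x^2 + 2*x*y + 3*x + 2*y - 1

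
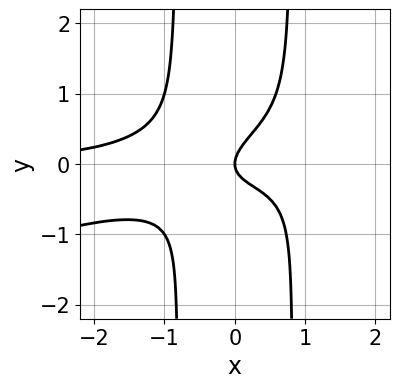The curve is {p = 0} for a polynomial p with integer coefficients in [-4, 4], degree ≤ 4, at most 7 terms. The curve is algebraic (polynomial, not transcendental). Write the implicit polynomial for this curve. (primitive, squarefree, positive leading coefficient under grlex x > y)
x^3*y - 3*x^2*y^2 - x*y + 2*y^2 - x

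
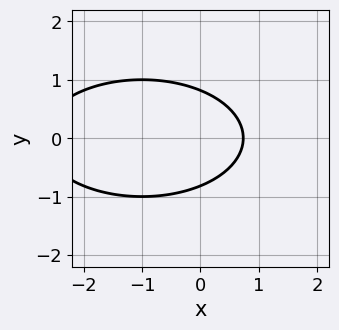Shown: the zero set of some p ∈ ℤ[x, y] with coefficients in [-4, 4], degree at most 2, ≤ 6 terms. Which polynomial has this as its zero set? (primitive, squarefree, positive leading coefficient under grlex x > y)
x^2 + 3*y^2 + 2*x - 2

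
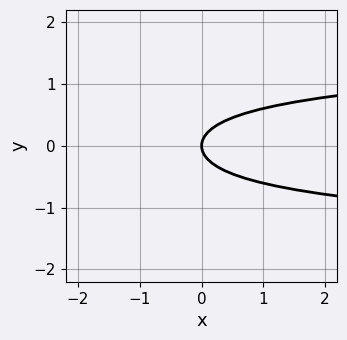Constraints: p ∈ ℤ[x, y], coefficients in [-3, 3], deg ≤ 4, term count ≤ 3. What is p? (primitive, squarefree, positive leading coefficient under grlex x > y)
2*y^4 + 2*y^2 - x

1. deg p = 4.
2. Symmetries: mirror symmetry y ↦ −y ⇒ only even powers of y.
3. From the visible intercepts: it meets the y-axis at y = 0 (among the integer gridlines); it crosses the x-axis at the gridline x = 0.
4. Solving for integer coefficients yields p as stated.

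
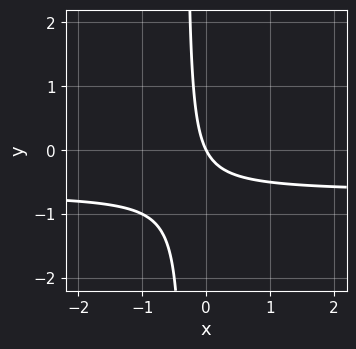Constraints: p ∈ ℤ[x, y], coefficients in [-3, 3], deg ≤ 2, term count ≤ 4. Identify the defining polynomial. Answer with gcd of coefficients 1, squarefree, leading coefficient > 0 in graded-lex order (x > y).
3*x*y + 2*x + y

1. deg p = 2. A generic line meets the curve in up to 2 points.
2. Against the integer gridlines: one y-axis crossing is at y = 0; one x-axis crossing is at x = 0.
3. Together with the visible shape, these determine p as stated.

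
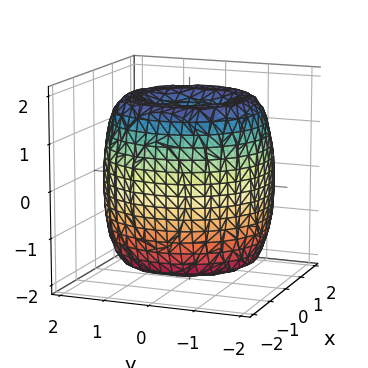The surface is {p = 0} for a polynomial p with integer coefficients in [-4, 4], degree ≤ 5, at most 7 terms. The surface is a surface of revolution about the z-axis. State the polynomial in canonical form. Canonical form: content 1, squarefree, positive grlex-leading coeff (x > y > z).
(a) The degree is 4 — a generic line meets the surface in up to 4 points.
(b) Symmetry: the surface is invariant under rotation about z: p = q(x² + y², z).
(c) Reading off the gridlines: a circular section at z = 0 has radius between 1 and 2; the z-axis gridline crossings are at z ∈ {-1, 1}.
(d) Solving for integer coefficients yields p as stated.

x^4 + 2*x^2*y^2 + y^4 - 3*x^2 - 3*y^2 + z^2 - 1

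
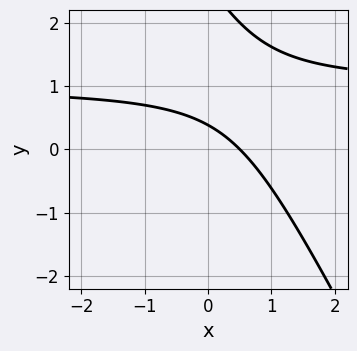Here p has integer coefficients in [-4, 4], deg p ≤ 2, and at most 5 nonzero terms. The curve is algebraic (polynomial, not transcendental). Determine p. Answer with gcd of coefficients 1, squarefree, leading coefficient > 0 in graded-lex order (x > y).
(a) deg p = 2. A generic line meets the curve in up to 2 points.
(b) Solving for integer coefficients yields p as stated.

2*x*y + y^2 - 2*x - 3*y + 1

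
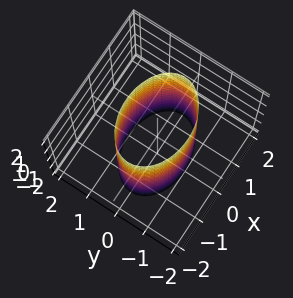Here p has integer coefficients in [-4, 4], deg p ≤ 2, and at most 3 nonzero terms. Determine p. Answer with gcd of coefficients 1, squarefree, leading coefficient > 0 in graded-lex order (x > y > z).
x^2 + 2*y^2 - 2

deg p = 2.
Symmetries: it's symmetric under y → −y, forcing even powers of y; the z ↦ −z reflection is a symmetry, so z appears only in even powers; it's symmetric under x → −x, forcing even powers of x.
Checking where it meets the axes: no z-intercept at any integer in the box; the y-axis gridline crossings are at y ∈ {-1, 1}.
Solving for integer coefficients yields p as stated.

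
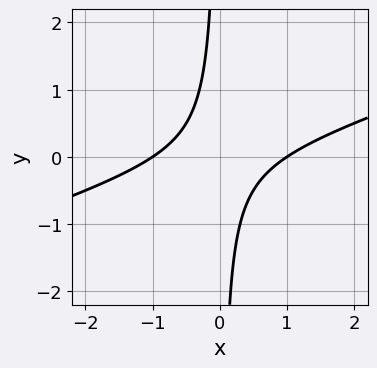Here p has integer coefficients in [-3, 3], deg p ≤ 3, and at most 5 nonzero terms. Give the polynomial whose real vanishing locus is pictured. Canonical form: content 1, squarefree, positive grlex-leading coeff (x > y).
x^2 - 3*x*y - 1

1. deg p = 2.
2. Against the integer gridlines: the curve avoids every integer y-axis point in the box; among the integer gridlines, it crosses the x-axis at x ∈ {-1, 1}.
3. The integer polynomial consistent with all of this is the stated p.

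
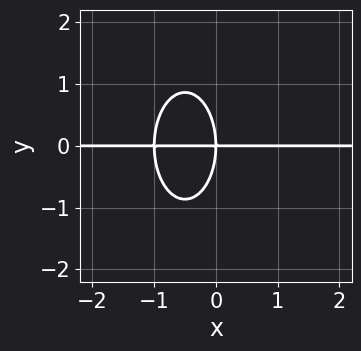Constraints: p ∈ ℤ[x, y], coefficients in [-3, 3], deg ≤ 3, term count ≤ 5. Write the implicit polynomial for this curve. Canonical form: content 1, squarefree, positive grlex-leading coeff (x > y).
3*x^2*y + y^3 + 3*x*y

1. The degree is 3 — no degree-2 curve has this shape.
2. From the axis intercepts and sections: every point of the x-axis in the box is on the curve; it meets the y-axis at y = 0 (among the integer gridlines).
3. Fitting integer coefficients to these (and the overall shape) gives p.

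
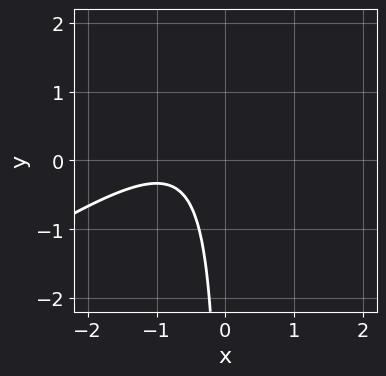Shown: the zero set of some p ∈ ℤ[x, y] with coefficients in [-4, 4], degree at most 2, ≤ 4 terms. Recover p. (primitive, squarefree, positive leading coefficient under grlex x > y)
1. deg p = 2. The shape is more complex than any degree-1 curve.
2. Observable constraints: the curve avoids every integer y-axis point in the box; the curve avoids every integer x-axis point in the box.
3. The integer polynomial consistent with all of this is the stated p.

2*x^2 - 3*x*y + 3*x + 2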